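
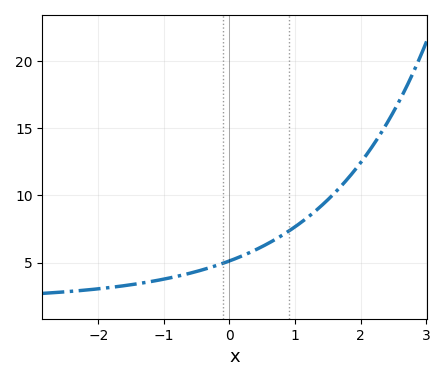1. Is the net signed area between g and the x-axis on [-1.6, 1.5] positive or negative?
positive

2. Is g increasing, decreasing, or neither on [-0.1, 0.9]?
increasing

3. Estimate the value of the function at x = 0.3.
5.5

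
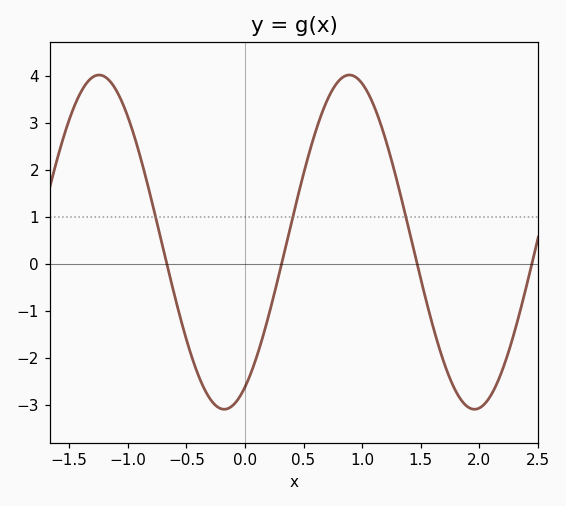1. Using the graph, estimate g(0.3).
-0.135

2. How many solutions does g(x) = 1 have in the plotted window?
3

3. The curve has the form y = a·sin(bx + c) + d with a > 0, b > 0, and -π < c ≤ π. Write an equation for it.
y = 3.56sin(2.94x - 1.05) + 0.46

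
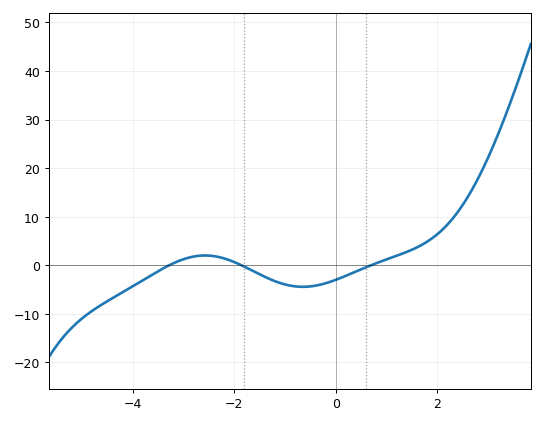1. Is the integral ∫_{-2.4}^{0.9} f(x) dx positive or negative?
negative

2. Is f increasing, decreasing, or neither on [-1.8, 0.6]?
neither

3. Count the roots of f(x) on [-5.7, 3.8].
3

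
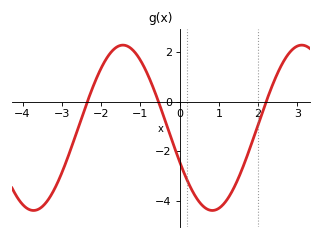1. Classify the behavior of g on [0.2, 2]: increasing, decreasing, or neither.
neither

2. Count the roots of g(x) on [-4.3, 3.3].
3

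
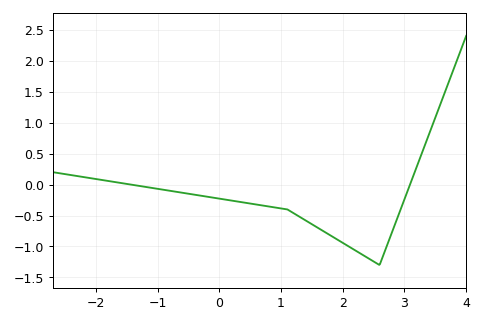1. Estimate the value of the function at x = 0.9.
-0.368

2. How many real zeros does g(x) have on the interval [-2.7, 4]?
2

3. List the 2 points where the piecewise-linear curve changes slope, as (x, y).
(1.1, -0.4); (2.6, -1.3)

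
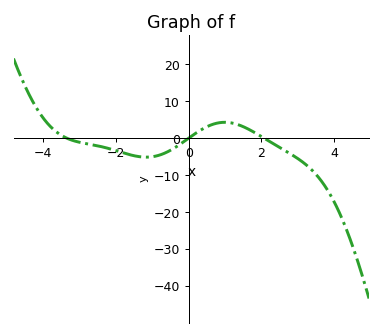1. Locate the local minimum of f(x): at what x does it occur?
-1.2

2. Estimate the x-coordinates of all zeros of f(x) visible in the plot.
-3.4, 0, 2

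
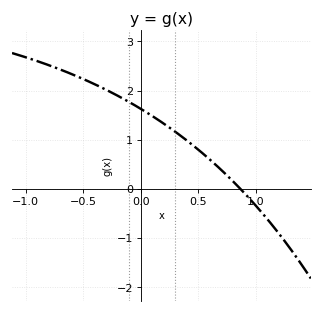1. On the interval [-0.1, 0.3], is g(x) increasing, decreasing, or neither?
decreasing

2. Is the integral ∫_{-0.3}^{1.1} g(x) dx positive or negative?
positive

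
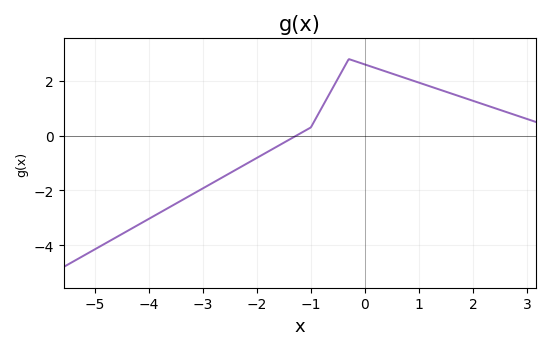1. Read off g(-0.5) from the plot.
2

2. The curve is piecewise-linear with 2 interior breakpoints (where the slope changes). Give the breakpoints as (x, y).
(-1, 0.3); (-0.3, 2.8)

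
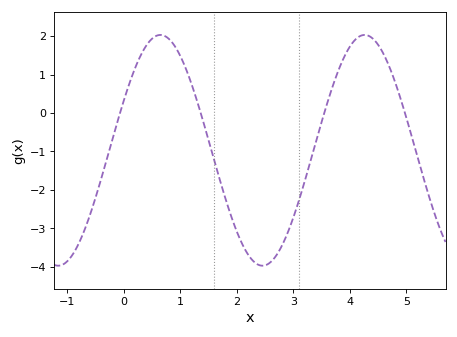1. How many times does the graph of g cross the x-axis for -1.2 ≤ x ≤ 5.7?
4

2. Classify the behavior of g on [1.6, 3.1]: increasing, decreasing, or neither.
neither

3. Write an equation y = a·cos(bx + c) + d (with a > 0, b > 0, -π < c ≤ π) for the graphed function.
y = 3cos(1.74x - 1.13) - 0.97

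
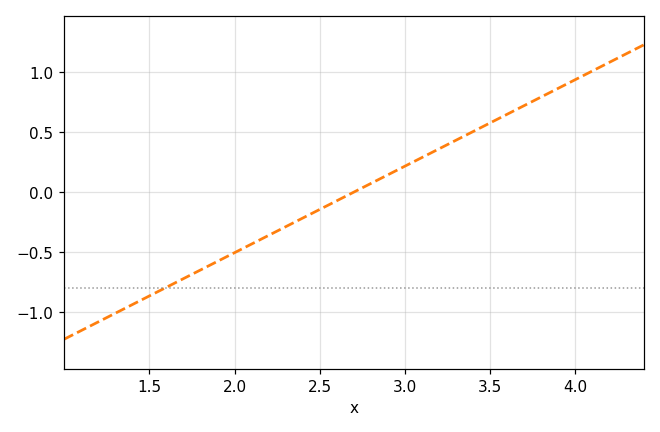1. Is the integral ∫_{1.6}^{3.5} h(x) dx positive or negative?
negative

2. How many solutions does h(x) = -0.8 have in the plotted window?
1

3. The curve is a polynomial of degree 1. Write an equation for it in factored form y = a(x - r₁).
y = 0.72(x - 2.7)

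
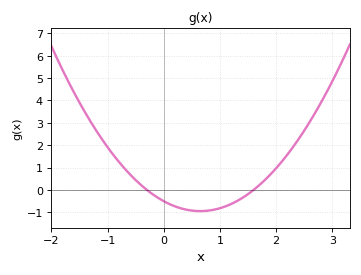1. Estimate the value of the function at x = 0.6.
-0.945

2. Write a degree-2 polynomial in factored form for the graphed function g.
y = 1.05(x + 0.3)(x - 1.6)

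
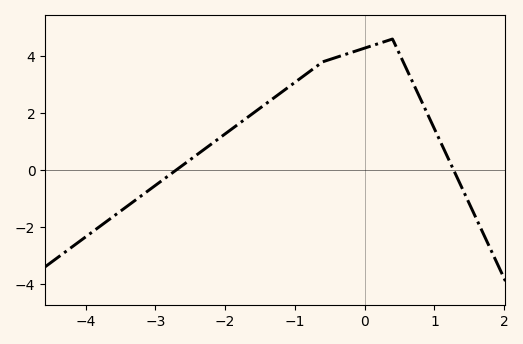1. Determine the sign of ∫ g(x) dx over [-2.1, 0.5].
positive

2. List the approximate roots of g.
-2.7, 1.3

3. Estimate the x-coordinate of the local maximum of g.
0.4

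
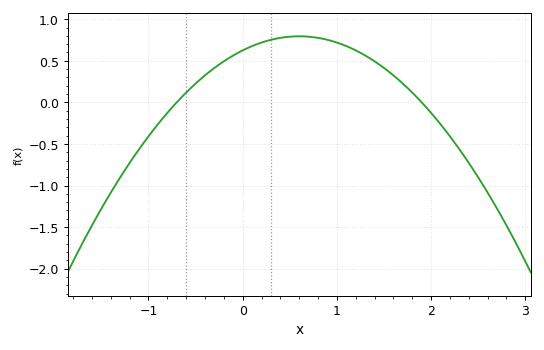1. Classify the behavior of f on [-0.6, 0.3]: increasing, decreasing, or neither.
increasing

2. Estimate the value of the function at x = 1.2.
0.65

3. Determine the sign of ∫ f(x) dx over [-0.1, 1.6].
positive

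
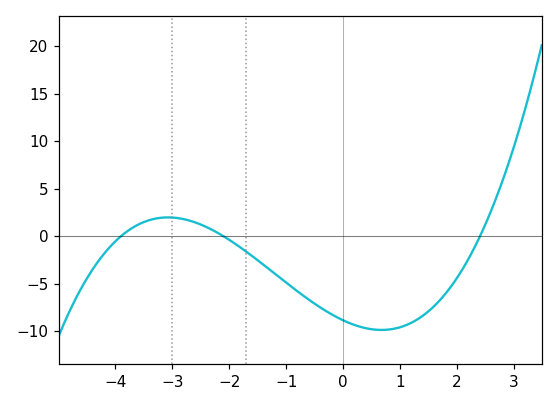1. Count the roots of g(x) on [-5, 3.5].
3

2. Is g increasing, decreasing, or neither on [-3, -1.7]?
decreasing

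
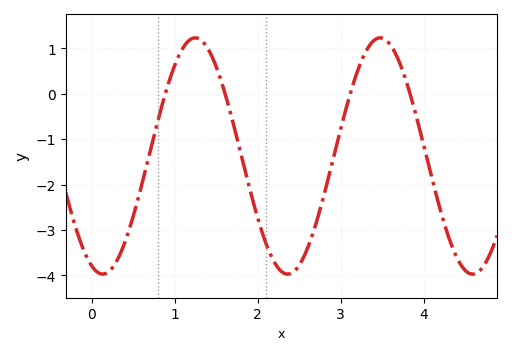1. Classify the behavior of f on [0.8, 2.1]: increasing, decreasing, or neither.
neither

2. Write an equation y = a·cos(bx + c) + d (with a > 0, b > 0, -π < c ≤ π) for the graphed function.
y = 2.6cos(2.8x + 2.8) - 1.37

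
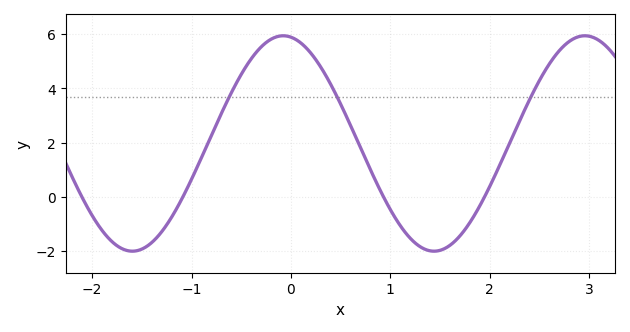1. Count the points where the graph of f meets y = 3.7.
3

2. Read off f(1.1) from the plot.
-1.05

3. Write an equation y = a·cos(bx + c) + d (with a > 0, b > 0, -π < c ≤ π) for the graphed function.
y = 3.97cos(2.07x + 0.16) + 1.97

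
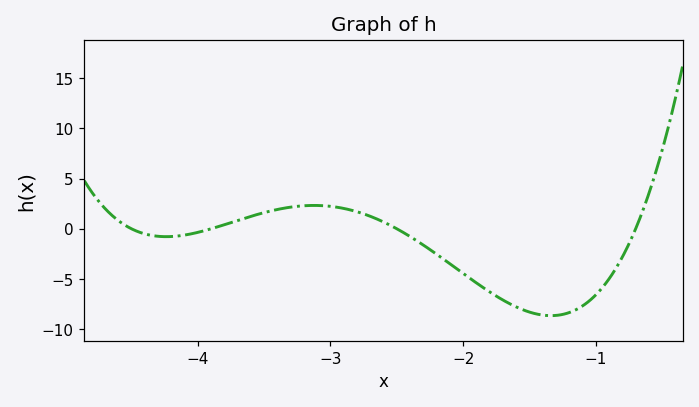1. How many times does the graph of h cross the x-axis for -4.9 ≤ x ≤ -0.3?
4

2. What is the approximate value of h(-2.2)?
-2.5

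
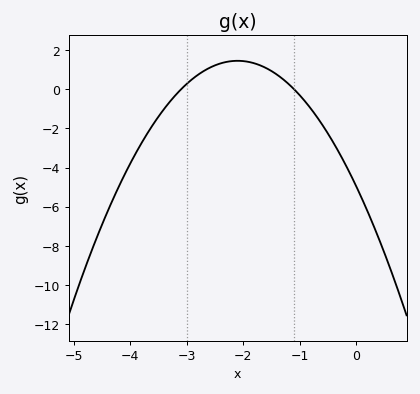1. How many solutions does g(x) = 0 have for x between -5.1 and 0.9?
2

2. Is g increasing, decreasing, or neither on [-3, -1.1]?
neither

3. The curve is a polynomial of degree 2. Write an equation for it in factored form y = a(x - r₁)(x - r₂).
y = -1.45(x + 3.1)(x + 1.1)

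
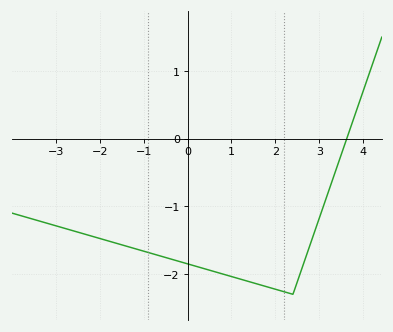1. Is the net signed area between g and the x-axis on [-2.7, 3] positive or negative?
negative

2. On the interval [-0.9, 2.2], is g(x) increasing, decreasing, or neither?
decreasing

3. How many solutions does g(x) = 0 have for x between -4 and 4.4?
1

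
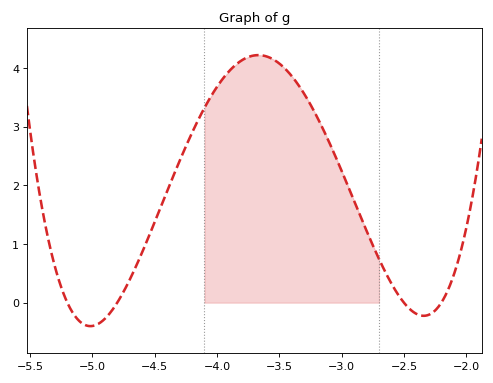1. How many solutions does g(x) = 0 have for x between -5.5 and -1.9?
4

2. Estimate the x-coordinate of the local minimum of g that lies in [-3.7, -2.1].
-2.34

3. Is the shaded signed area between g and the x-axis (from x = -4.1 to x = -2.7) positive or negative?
positive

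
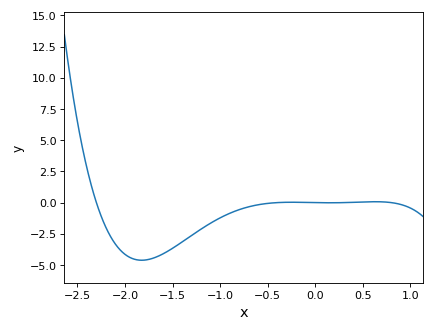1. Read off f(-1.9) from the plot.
-4.5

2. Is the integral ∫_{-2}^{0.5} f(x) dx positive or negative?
negative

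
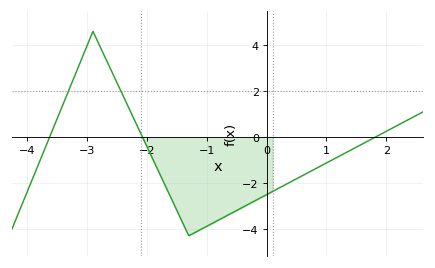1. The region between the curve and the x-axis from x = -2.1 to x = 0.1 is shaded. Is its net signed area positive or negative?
negative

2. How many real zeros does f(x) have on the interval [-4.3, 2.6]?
3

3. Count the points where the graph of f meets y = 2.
2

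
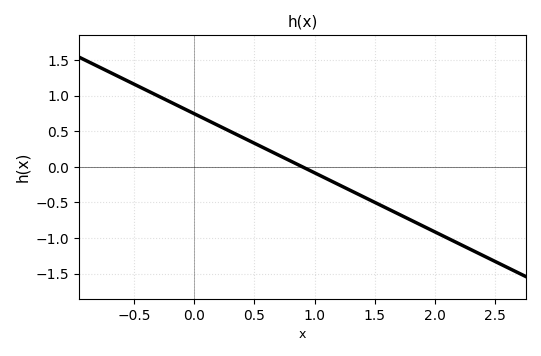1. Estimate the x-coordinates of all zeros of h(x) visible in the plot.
0.9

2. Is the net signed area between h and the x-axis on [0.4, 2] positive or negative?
negative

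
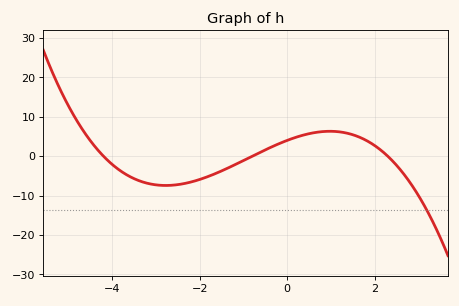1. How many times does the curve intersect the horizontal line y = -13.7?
1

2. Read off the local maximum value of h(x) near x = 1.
6.33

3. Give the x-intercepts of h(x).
-4.2, -0.8, 2.3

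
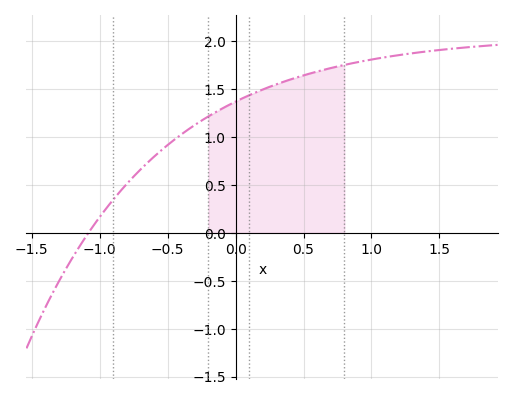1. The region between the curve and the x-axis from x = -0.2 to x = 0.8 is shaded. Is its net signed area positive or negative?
positive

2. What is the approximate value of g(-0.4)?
1.03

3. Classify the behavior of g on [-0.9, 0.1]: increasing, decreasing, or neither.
increasing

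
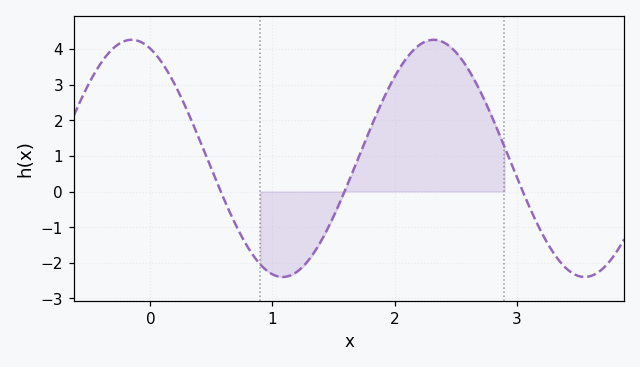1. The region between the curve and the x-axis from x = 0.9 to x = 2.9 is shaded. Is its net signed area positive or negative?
positive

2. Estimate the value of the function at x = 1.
-2.33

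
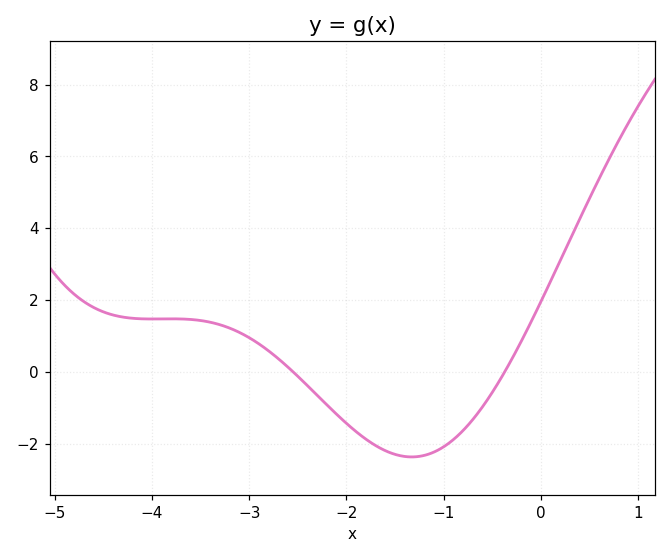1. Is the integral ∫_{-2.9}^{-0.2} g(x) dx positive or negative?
negative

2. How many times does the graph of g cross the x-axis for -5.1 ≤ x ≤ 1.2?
2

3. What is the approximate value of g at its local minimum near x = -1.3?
-2.4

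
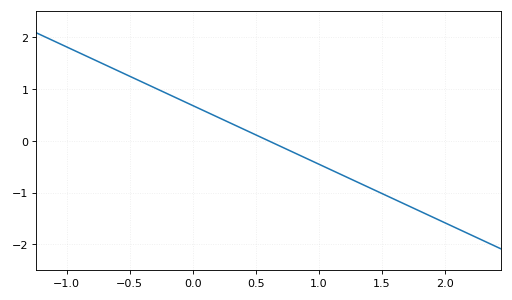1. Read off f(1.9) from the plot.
-1.5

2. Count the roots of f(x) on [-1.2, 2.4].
1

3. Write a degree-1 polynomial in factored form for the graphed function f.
y = -1.13(x - 0.6)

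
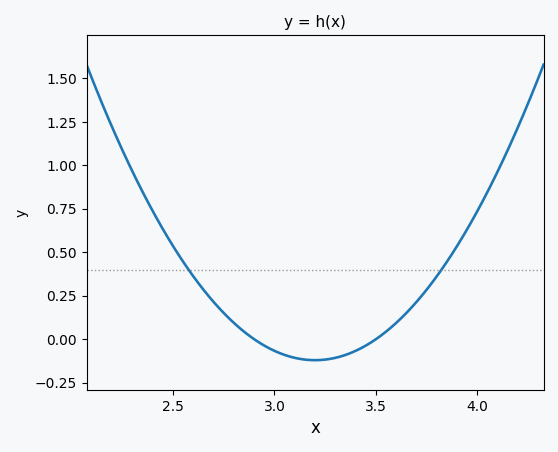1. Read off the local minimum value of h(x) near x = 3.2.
-0.12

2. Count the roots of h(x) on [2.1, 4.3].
2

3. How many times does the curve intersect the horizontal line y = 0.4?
2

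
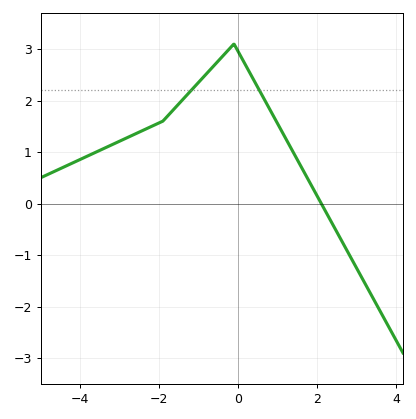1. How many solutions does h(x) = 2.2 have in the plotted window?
2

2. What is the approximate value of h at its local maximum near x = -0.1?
3.1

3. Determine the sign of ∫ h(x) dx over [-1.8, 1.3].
positive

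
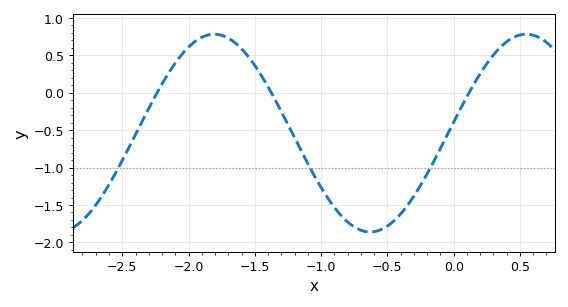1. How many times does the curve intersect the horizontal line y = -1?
3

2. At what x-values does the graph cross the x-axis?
-2.25, -1.4, 0.1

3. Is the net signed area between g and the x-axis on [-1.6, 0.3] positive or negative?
negative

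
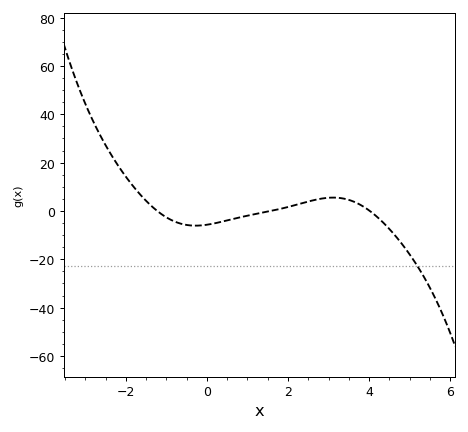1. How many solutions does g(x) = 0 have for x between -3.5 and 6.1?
3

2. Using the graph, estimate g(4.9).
-16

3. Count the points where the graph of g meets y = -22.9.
1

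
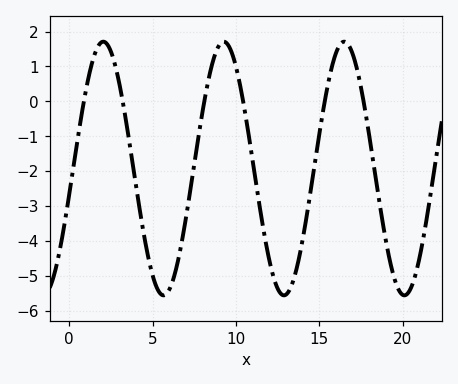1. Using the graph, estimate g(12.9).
-5.5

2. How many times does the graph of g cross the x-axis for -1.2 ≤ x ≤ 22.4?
6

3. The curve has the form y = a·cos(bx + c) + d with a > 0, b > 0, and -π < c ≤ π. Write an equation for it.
y = 3.63cos(0.87x - 1.8) - 1.92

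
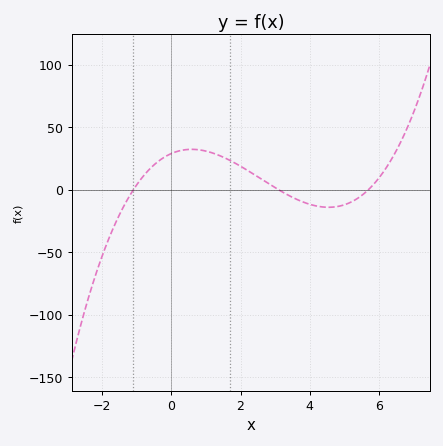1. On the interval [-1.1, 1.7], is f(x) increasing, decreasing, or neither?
neither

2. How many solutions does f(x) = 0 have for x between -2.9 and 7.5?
3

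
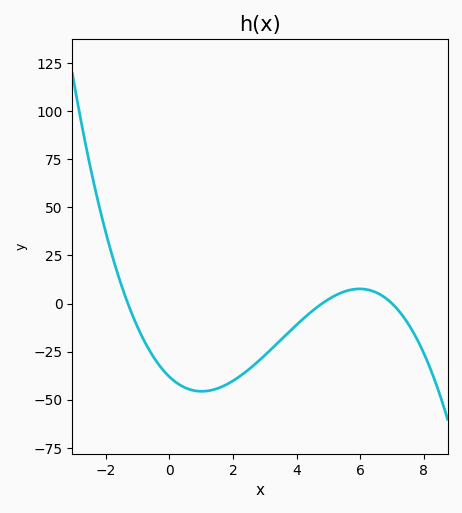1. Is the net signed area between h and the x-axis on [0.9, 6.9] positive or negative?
negative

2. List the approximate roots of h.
-1.4, 4.8, 7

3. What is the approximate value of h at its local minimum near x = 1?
-45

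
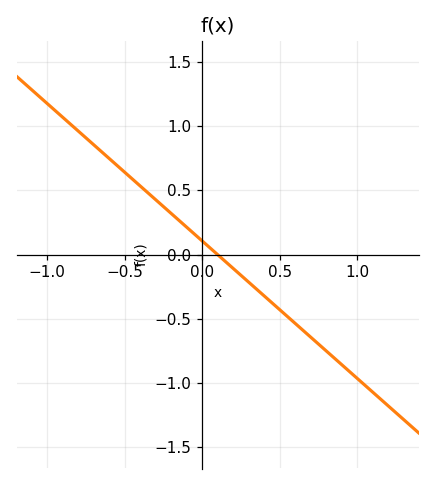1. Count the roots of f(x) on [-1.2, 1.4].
1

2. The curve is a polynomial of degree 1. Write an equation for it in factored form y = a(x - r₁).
y = -1.07(x - 0.1)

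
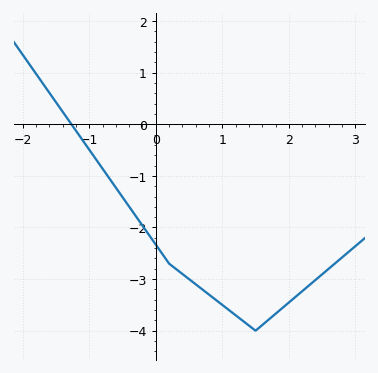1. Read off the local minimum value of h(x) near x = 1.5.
-4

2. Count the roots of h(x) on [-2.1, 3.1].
1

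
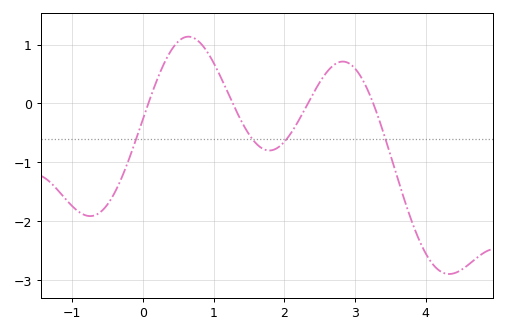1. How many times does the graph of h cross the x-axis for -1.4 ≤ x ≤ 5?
4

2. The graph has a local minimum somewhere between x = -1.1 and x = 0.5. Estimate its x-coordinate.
-0.748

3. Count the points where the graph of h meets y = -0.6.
4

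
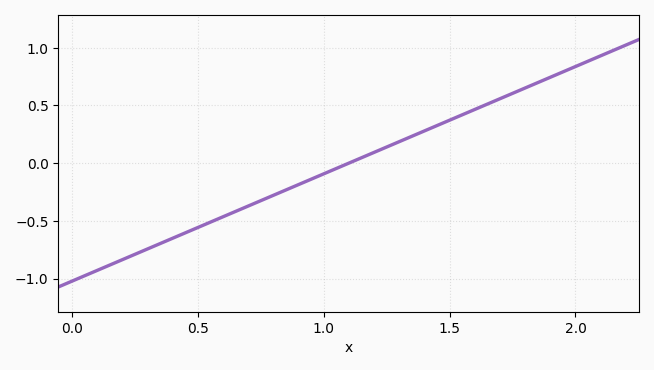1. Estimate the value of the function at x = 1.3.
0.2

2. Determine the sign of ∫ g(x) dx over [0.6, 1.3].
negative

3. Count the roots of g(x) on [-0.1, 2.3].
1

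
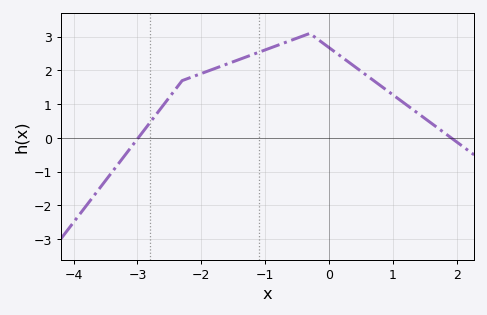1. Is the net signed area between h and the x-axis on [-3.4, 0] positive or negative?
positive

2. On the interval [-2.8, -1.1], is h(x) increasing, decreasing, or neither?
increasing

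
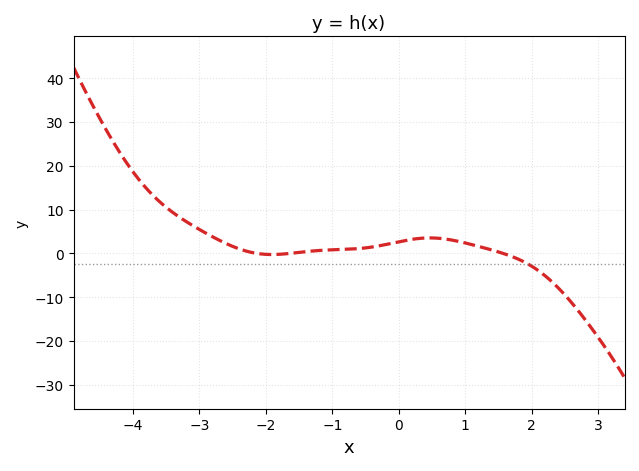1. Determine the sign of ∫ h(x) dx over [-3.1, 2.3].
positive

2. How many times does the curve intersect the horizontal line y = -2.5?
1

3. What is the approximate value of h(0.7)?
3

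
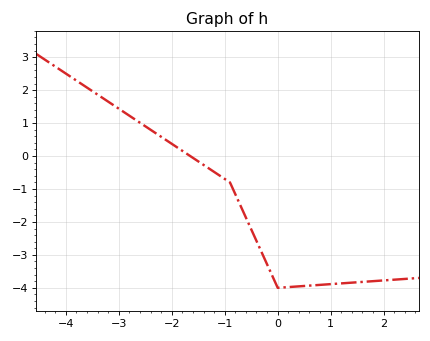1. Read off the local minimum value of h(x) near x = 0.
-4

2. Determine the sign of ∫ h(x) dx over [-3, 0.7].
negative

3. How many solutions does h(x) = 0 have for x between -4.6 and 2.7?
1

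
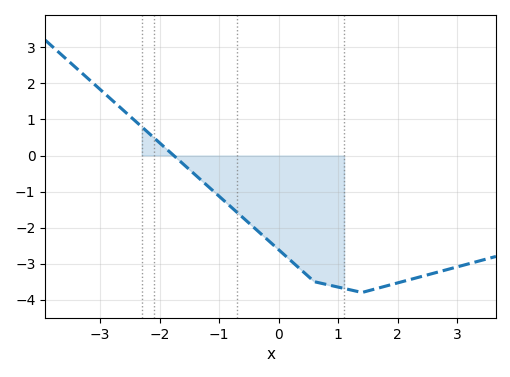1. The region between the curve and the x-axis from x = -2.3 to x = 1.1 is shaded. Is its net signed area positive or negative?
negative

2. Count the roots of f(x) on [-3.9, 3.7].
1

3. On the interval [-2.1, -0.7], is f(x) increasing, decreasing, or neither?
decreasing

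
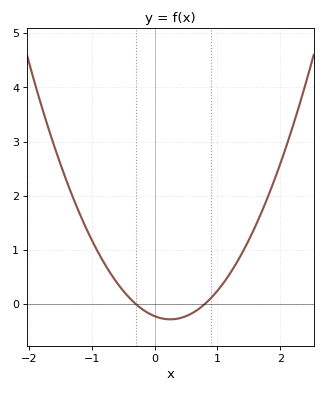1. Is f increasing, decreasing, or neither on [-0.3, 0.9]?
neither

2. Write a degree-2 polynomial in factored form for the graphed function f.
y = 0.94(x + 0.3)(x - 0.8)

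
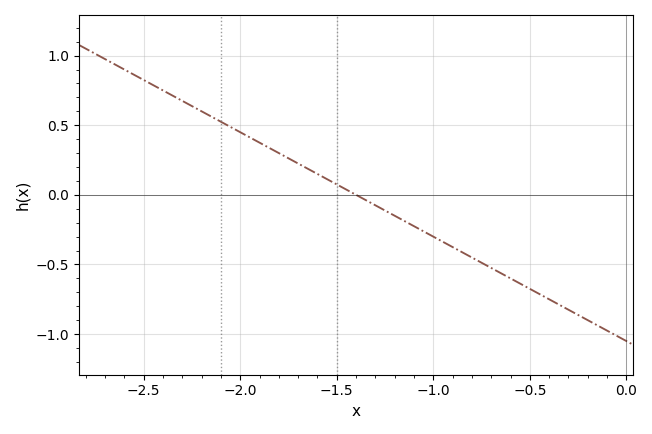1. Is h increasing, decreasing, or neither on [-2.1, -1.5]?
decreasing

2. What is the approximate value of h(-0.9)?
-0.375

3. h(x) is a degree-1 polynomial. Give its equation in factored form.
y = -0.75(x + 1.4)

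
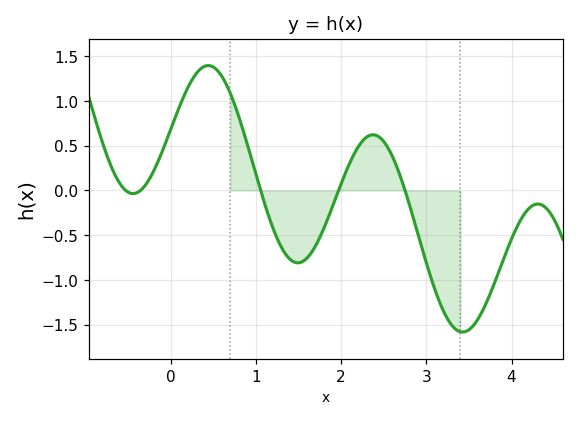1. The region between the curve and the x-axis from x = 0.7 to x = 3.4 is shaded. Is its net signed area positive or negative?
negative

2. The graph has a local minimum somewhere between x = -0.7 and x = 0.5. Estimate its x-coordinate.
-0.4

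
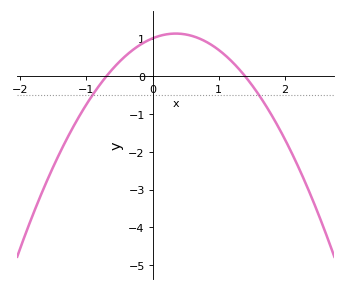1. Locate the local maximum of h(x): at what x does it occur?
0.35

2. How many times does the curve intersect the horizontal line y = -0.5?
2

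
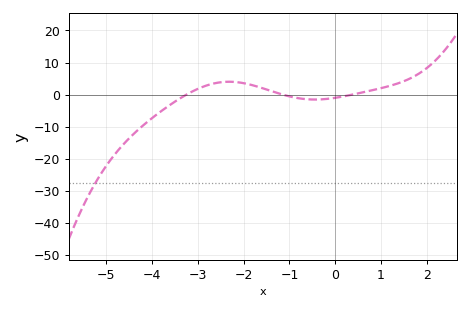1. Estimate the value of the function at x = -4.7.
-17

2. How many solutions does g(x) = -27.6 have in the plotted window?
1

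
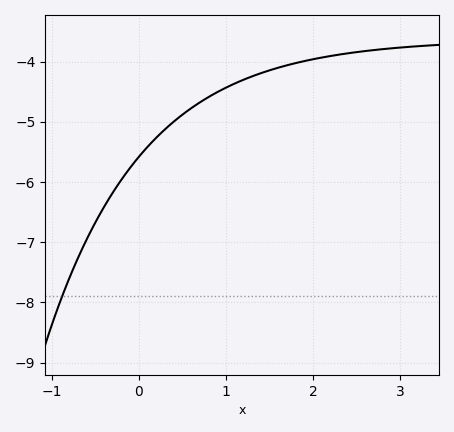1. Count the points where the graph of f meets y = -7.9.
1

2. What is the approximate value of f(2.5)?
-3.84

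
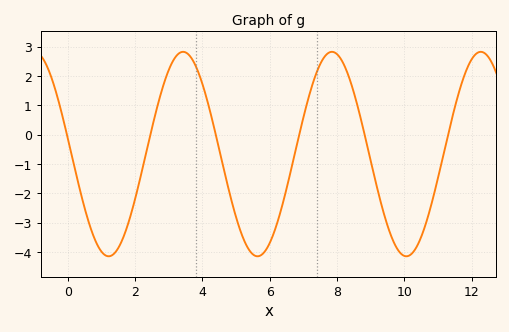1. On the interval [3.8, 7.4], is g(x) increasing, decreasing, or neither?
neither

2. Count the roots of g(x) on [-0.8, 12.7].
6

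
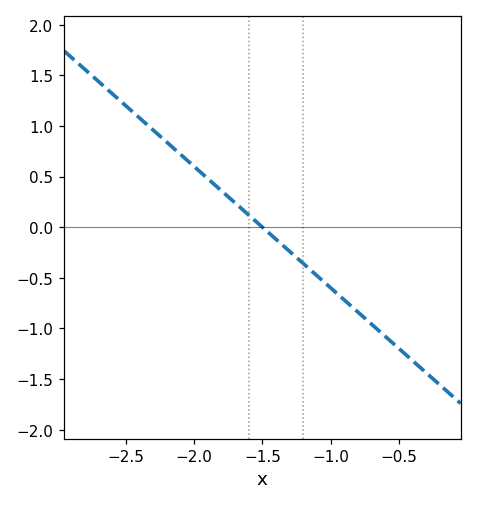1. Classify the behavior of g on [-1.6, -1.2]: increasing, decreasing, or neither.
decreasing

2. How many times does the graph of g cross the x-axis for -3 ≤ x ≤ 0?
1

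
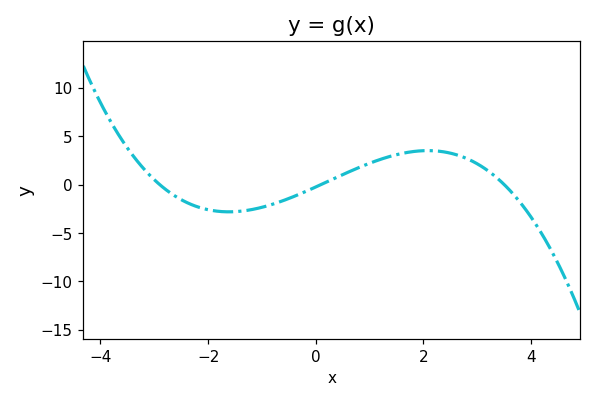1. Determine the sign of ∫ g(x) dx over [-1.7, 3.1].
positive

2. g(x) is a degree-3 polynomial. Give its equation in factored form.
y = -0.25(x + 2.9)(x - 0.1)(x - 3.5)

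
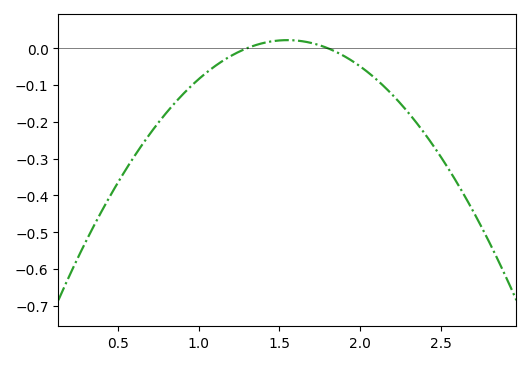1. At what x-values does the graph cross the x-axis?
1.3, 1.8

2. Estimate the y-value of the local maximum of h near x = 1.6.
0.022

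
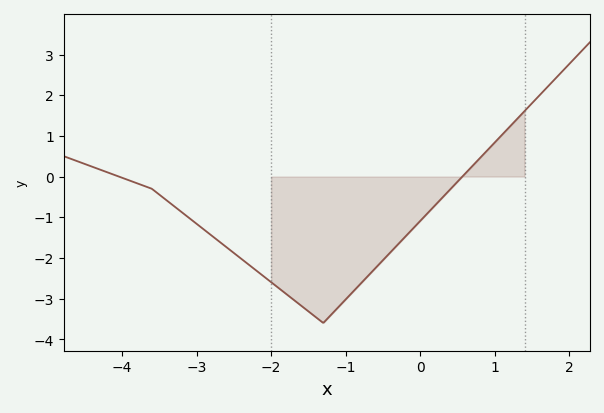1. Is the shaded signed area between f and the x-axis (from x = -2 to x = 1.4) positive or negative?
negative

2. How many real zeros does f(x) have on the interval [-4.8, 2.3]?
2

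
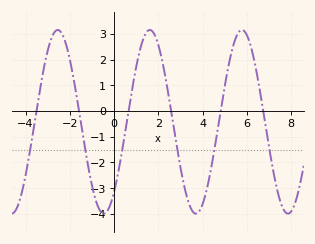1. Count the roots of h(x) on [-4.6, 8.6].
6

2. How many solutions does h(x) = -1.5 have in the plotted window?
6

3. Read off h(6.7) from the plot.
0.214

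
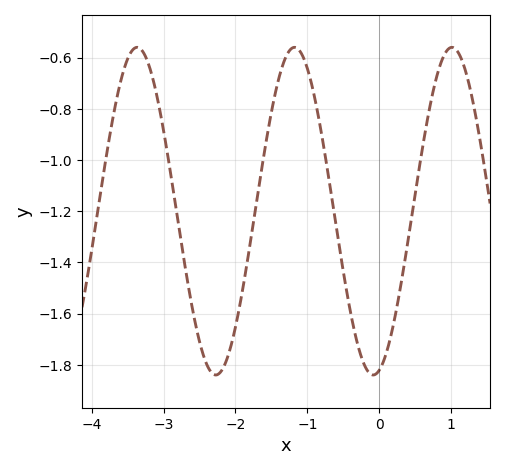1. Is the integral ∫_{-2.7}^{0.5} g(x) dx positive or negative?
negative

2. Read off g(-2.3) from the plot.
-1.84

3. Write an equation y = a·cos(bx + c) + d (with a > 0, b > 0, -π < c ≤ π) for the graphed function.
y = 0.64cos(2.87x - 2.9) - 1.2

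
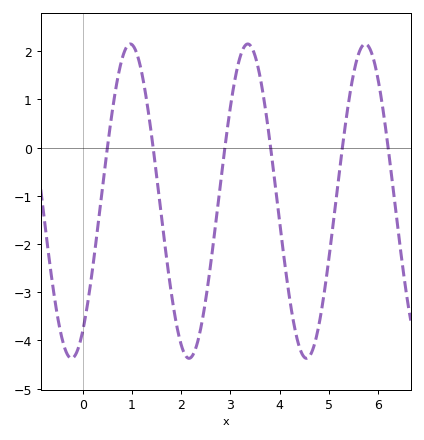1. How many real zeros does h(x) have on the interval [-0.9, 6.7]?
6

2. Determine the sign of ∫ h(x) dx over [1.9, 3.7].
negative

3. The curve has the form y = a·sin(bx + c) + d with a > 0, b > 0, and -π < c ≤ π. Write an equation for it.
y = 3.26sin(2.63x - 0.962) - 1.11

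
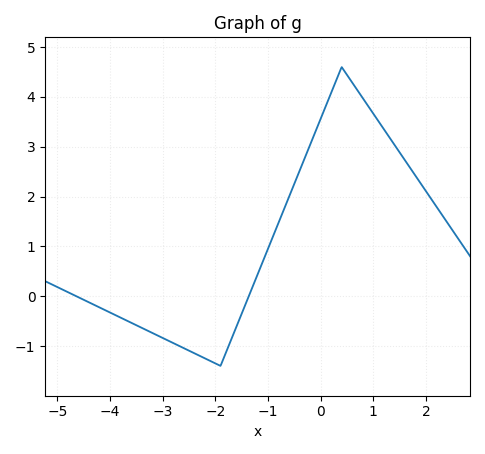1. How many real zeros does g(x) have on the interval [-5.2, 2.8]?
2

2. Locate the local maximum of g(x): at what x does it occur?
0.4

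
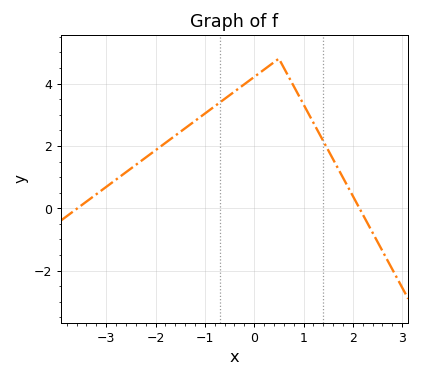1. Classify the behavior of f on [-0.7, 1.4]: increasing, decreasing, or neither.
neither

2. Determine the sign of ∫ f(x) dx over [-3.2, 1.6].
positive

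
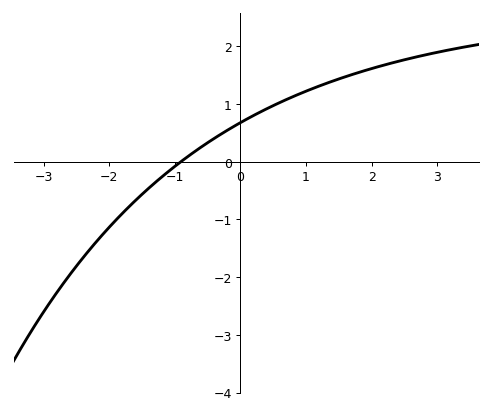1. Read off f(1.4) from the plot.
1.4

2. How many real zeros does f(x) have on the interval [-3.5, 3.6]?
1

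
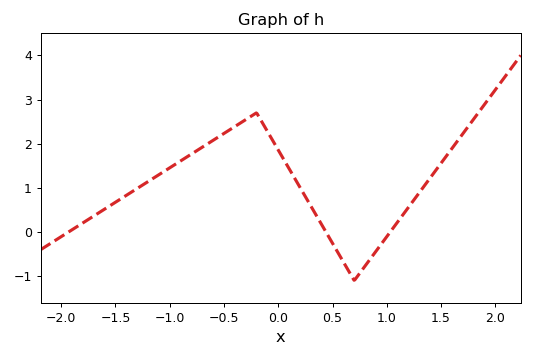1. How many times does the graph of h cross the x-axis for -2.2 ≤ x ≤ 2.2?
3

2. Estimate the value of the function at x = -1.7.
0.363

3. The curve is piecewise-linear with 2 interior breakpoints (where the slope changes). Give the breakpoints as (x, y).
(-0.2, 2.7); (0.7, -1.1)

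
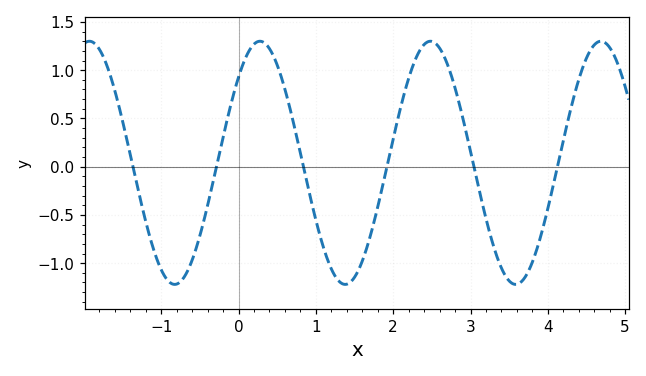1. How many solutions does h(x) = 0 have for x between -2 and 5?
6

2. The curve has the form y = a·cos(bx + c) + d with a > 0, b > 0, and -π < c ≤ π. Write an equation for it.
y = 1.26cos(2.85x - 0.79) + 0.04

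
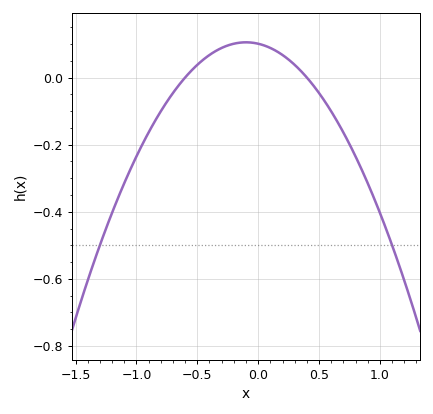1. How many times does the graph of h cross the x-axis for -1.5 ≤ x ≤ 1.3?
2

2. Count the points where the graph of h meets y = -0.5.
2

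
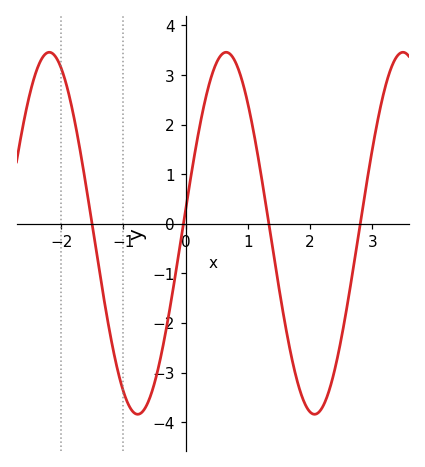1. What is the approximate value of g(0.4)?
2.91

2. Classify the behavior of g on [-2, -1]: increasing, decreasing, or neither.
decreasing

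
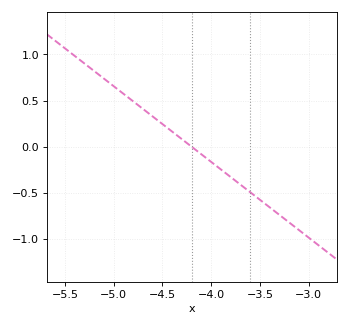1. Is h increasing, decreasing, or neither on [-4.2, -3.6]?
decreasing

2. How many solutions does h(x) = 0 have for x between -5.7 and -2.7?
1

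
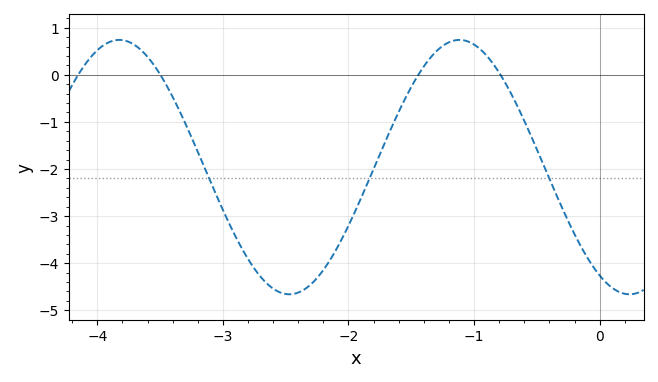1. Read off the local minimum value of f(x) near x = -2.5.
-4.66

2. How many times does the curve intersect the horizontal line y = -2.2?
3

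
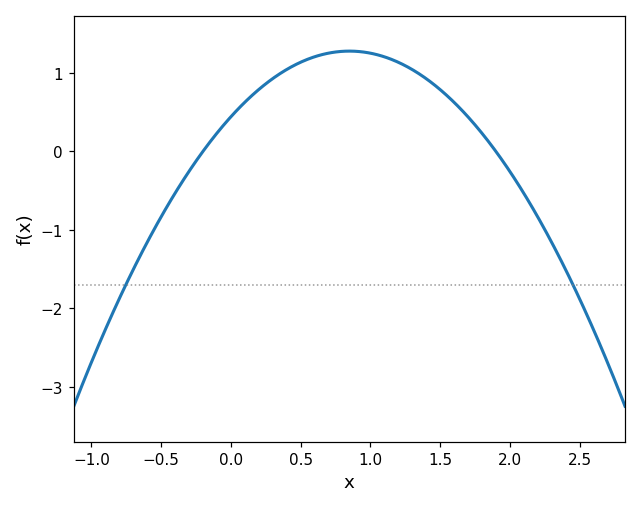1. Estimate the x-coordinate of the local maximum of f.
0.85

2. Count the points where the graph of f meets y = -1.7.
2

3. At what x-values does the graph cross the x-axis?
-0.2, 1.9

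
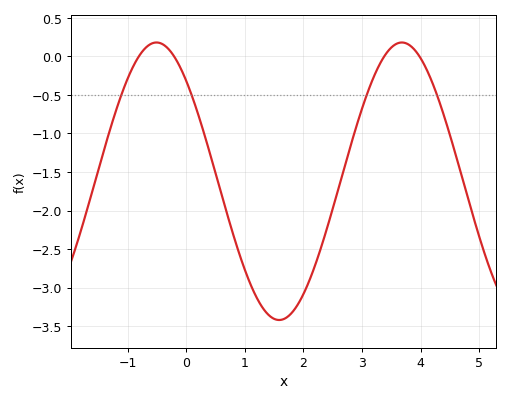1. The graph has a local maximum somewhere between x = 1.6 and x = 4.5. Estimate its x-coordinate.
3.7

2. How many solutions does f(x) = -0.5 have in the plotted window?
4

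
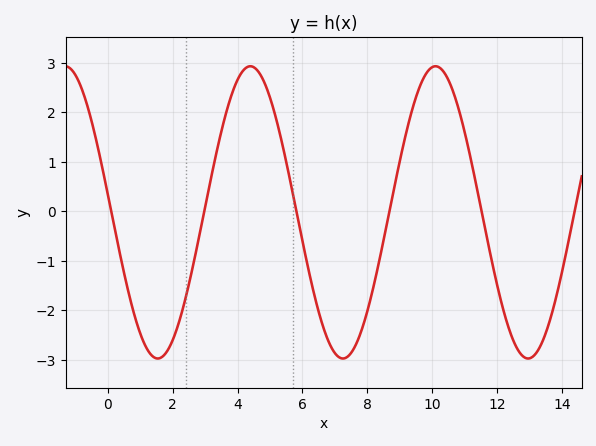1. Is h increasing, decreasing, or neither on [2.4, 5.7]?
neither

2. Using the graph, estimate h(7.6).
-2.75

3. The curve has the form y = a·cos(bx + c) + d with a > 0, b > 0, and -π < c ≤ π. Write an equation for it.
y = 2.95cos(1.1x + 1.45) - 0.02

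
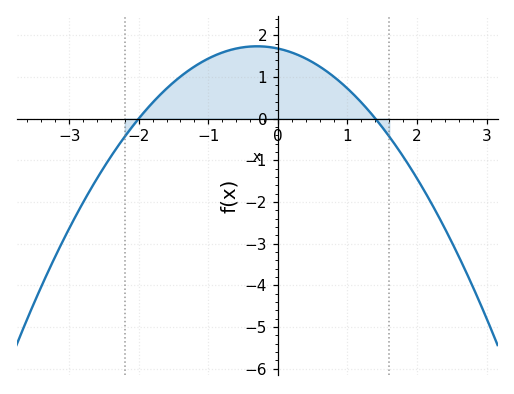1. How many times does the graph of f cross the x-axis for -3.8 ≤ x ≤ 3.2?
2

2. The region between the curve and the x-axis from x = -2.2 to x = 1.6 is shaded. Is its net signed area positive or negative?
positive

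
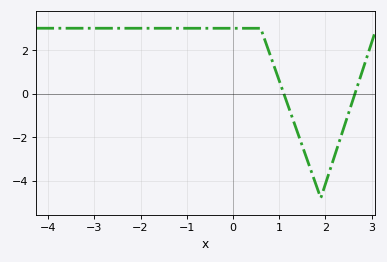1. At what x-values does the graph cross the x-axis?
1.1, 2.6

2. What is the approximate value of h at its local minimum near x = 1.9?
-4.8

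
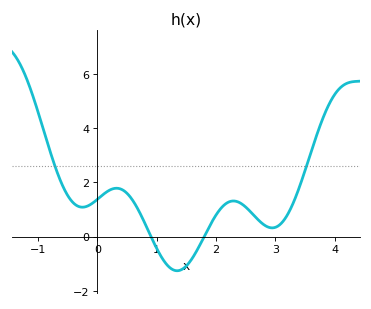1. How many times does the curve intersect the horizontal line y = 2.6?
2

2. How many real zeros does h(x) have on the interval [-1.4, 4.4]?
2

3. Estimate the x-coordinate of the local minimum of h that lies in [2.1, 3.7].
2.9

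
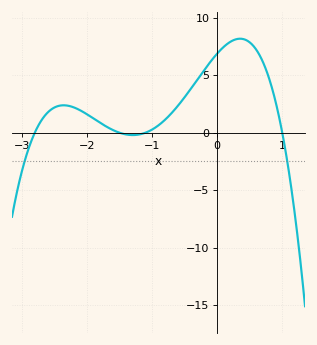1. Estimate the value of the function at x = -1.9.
1.24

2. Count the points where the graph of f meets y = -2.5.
2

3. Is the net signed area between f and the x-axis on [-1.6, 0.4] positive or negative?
positive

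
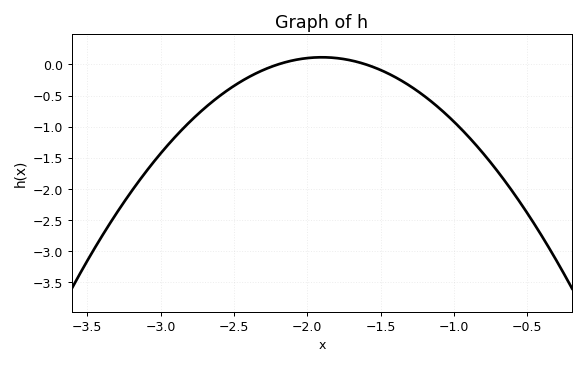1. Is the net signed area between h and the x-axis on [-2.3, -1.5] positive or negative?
positive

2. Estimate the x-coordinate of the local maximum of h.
-1.9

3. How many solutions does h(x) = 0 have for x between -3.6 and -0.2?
2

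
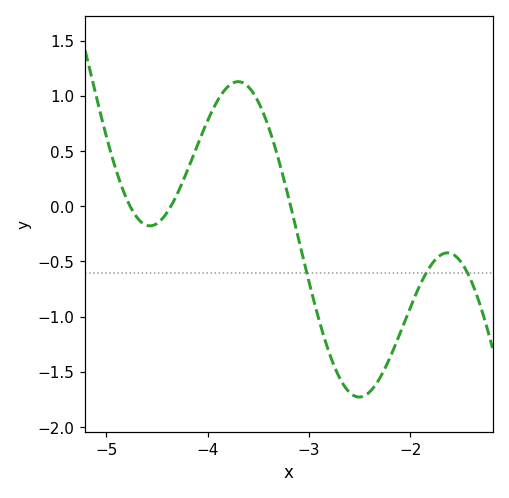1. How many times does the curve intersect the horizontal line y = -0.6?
3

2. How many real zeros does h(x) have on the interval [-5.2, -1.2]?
3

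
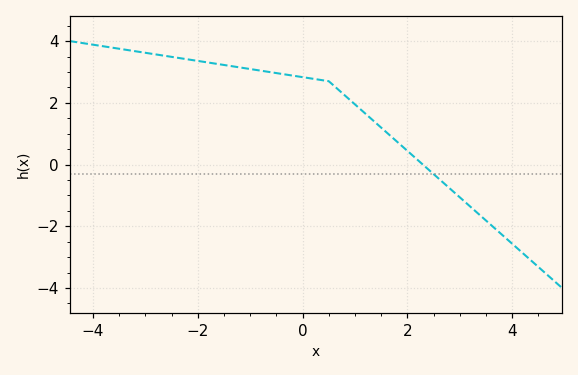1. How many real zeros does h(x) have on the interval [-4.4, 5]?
1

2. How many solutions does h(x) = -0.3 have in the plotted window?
1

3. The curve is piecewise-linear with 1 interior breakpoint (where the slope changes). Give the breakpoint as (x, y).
(0.5, 2.7)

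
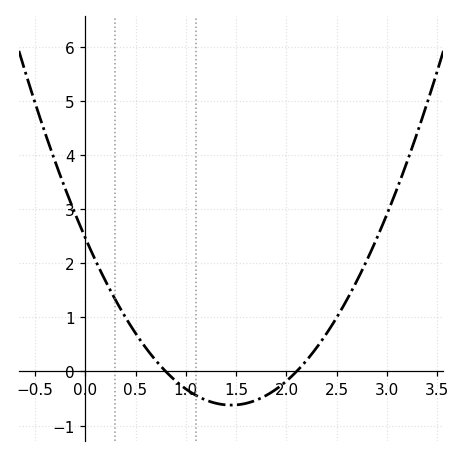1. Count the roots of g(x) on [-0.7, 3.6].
2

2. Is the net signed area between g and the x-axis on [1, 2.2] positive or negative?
negative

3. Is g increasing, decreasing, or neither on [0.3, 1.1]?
decreasing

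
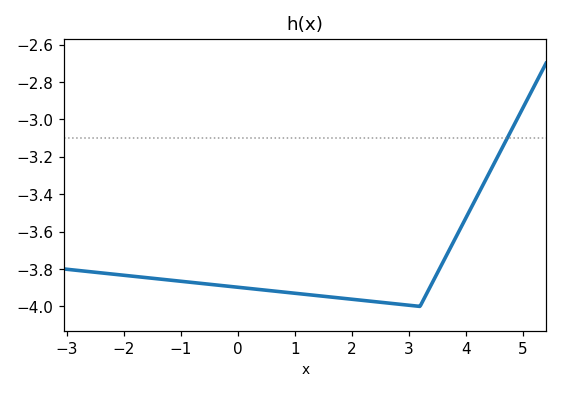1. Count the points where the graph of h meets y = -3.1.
1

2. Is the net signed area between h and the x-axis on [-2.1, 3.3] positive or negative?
negative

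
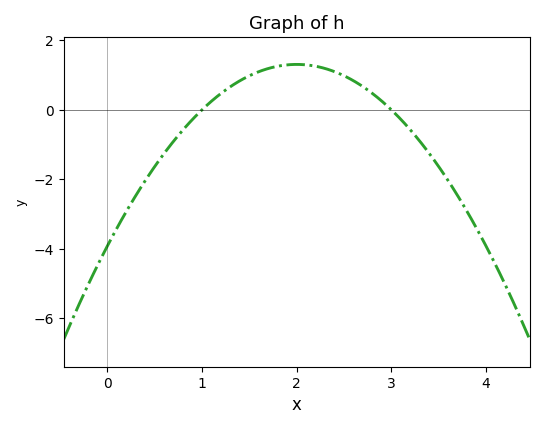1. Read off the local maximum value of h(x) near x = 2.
1.4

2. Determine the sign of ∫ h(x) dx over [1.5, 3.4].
positive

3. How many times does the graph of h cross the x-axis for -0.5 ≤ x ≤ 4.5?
2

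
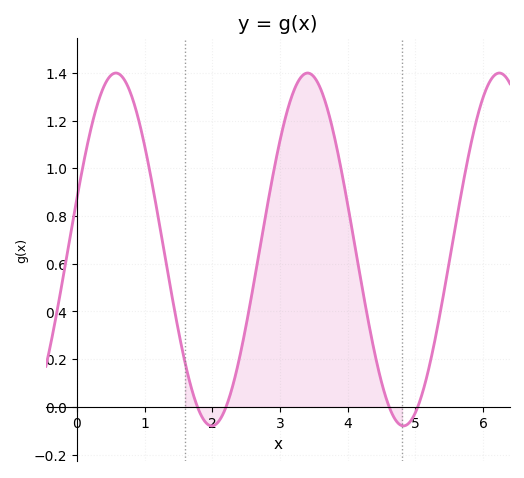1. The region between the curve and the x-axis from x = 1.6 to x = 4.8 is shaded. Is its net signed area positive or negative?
positive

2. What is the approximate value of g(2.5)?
0.342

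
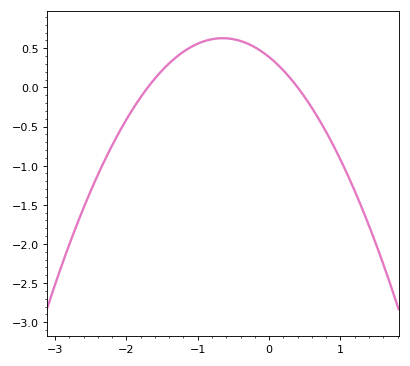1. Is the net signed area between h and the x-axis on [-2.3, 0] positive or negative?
positive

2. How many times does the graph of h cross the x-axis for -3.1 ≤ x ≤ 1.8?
2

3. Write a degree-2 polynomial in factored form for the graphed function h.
y = -0.57(x + 1.7)(x - 0.4)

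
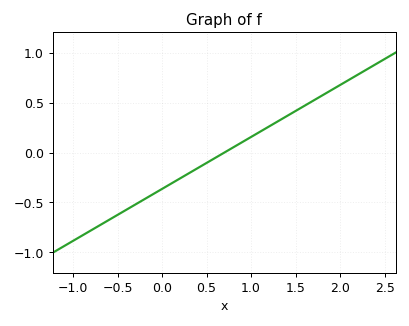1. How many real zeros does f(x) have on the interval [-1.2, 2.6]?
1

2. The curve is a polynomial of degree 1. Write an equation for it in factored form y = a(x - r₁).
y = 0.52(x - 0.7)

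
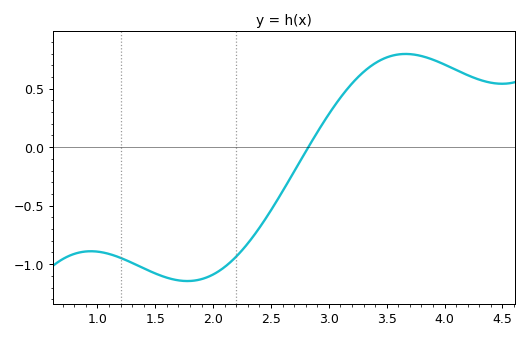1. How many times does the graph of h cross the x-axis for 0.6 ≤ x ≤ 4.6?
1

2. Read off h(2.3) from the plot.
-0.822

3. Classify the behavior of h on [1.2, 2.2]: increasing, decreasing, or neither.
neither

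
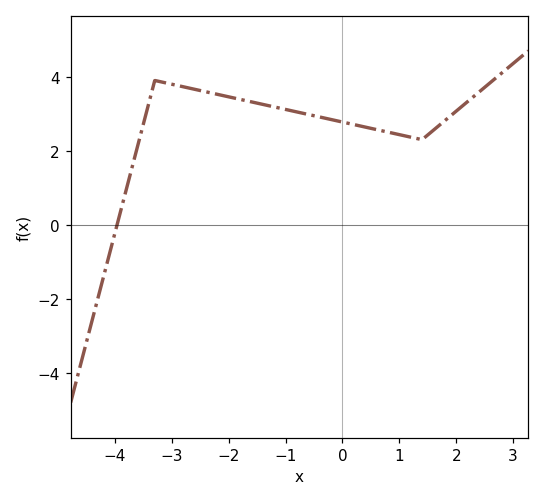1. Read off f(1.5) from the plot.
2.4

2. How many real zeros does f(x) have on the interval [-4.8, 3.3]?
1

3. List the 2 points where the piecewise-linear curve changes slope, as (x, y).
(-3.3, 3.9); (1.4, 2.3)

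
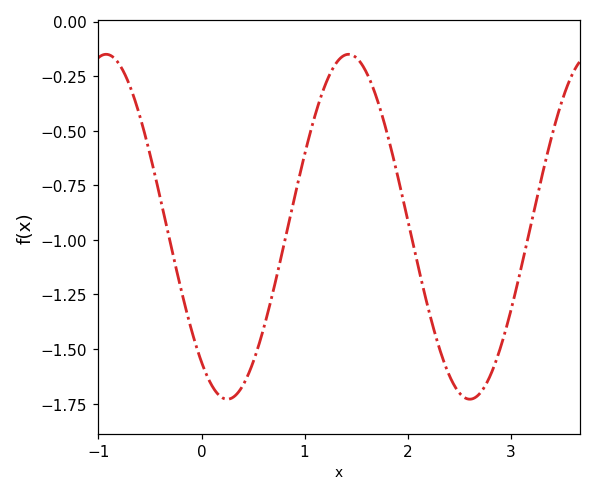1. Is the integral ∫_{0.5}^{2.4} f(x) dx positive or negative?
negative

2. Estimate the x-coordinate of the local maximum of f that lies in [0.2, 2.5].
1.4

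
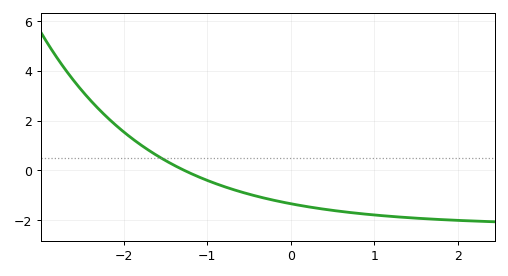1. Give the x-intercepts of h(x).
-1.3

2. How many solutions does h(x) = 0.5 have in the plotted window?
1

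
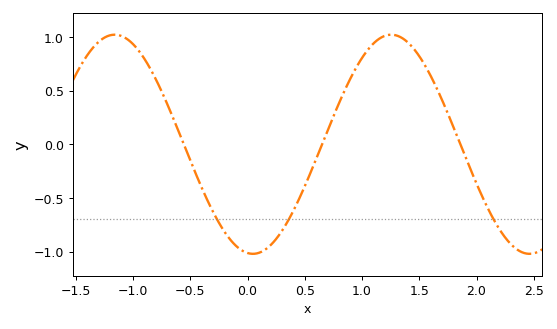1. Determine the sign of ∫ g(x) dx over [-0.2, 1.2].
negative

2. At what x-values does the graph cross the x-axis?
-0.558, 0.651, 1.86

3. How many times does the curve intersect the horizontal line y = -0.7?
3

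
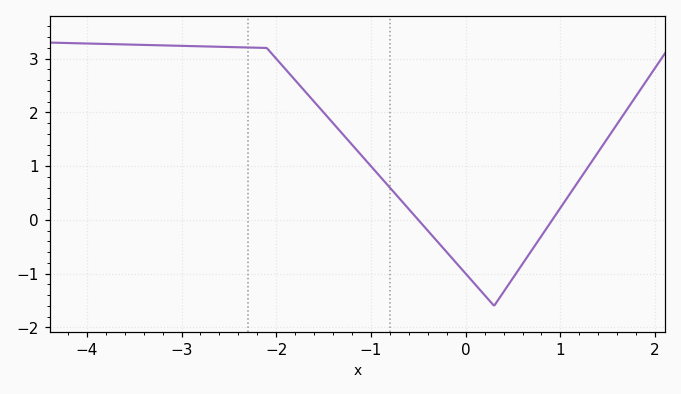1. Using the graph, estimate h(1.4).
1.27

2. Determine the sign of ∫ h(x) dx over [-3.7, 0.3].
positive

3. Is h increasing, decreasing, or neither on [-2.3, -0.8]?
decreasing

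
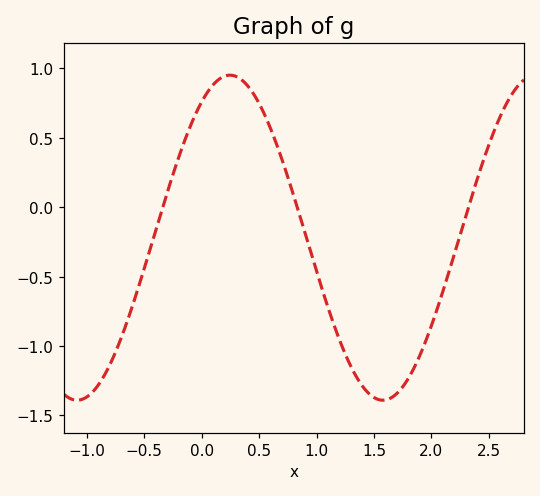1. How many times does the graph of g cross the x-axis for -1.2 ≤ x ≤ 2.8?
3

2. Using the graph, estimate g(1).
-0.461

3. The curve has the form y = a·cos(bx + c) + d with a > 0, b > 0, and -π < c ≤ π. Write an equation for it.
y = 1.17cos(2.36x - 0.582) - 0.22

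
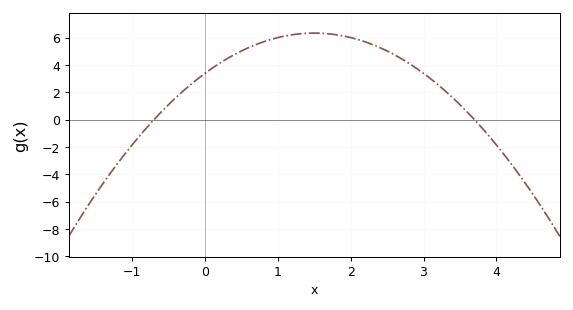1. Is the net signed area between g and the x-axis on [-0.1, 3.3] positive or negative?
positive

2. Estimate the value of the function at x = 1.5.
6.4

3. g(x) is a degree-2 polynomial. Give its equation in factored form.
y = -1.31(x + 0.7)(x - 3.7)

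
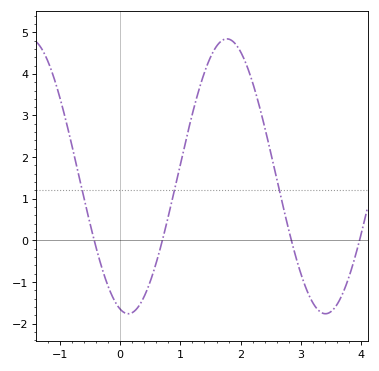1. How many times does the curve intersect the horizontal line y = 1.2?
3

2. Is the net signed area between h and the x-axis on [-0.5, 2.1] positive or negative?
positive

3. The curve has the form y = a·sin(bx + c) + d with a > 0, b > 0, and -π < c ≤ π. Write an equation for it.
y = 3.3sin(1.9x - 1.8) + 1.54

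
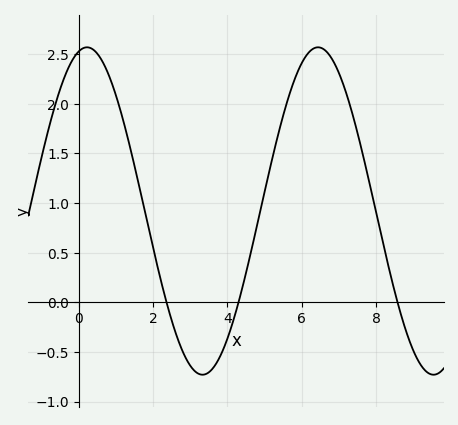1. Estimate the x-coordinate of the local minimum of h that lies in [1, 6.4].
3.33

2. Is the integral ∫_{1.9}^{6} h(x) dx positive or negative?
positive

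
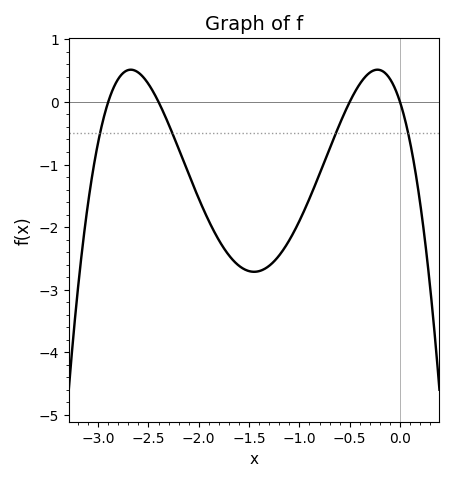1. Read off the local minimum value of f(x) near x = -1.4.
-2.7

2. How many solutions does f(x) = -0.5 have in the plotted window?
4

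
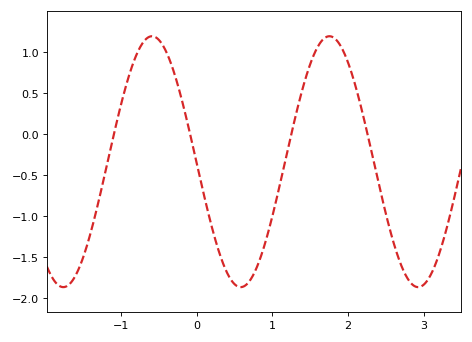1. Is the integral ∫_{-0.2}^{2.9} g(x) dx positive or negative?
negative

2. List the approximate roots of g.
-1.09, -0.087, 1.25, 2.26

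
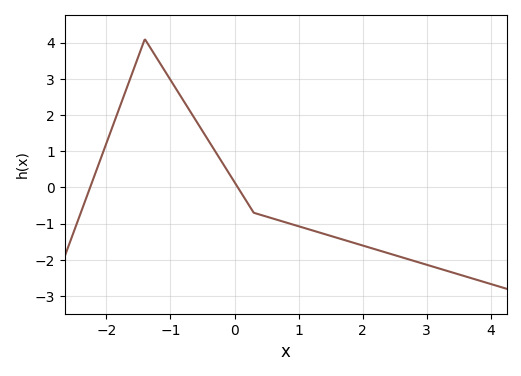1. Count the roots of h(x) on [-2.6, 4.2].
2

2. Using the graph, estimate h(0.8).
-1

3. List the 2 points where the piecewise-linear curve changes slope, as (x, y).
(-1.4, 4.1); (0.3, -0.7)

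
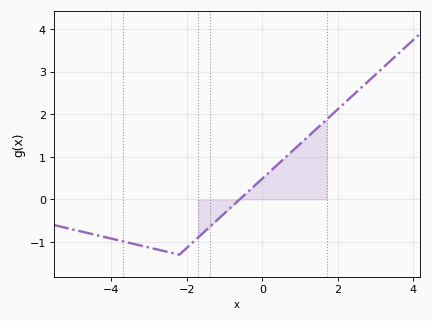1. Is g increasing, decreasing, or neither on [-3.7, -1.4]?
neither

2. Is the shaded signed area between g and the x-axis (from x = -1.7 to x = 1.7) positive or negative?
positive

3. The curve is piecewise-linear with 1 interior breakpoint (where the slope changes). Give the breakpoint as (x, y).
(-2.2, -1.3)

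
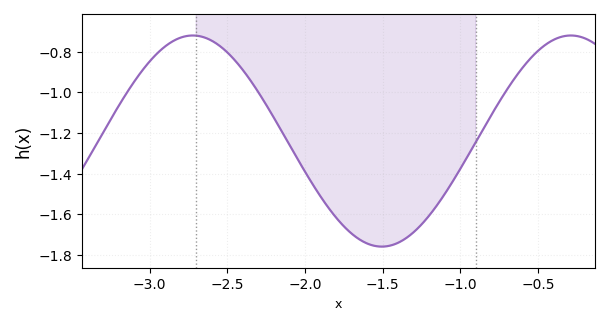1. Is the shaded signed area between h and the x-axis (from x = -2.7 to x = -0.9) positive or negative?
negative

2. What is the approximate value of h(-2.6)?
-0.74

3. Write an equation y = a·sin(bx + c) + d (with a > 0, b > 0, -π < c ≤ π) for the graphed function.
y = 0.52sin(2.6x + 2.3) - 1.24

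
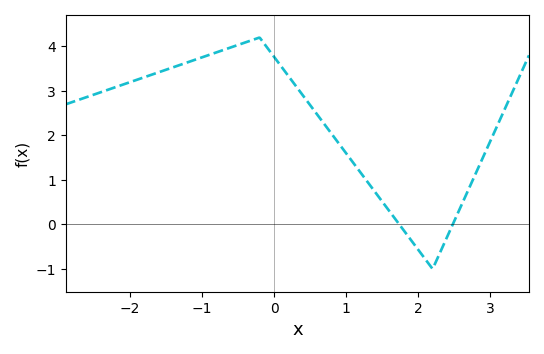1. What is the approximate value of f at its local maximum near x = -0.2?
4.2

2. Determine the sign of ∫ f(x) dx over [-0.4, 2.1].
positive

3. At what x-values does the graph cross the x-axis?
1.7, 2.5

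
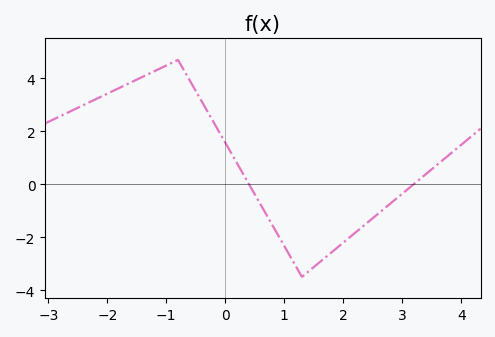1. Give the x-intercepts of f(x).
0.404, 3.19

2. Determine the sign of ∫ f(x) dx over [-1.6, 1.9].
positive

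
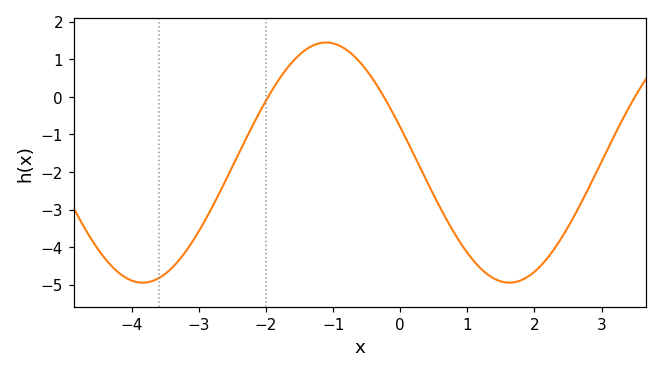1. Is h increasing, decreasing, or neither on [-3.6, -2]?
increasing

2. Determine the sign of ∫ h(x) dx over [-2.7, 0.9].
negative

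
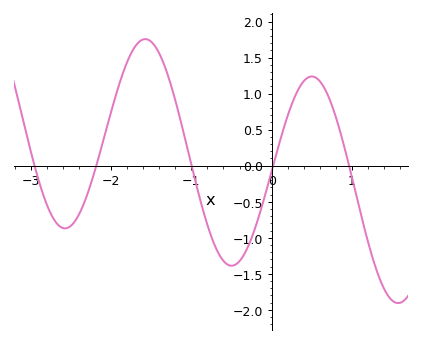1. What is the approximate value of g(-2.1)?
0.35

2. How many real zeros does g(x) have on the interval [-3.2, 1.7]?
5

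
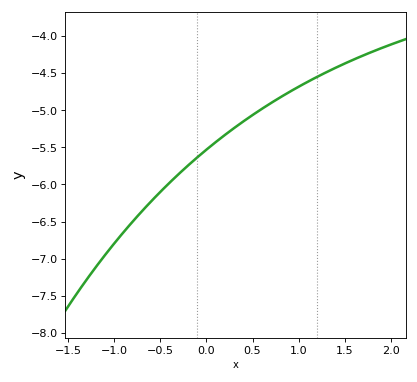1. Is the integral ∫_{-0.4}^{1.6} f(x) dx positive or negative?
negative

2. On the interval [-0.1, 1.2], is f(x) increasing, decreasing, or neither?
increasing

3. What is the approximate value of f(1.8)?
-4.2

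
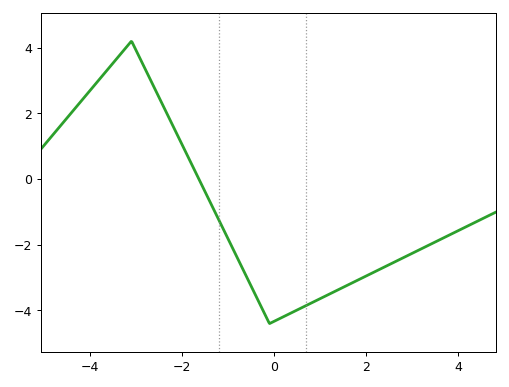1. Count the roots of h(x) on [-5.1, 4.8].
1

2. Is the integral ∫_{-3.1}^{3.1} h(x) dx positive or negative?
negative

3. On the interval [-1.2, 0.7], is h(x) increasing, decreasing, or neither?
neither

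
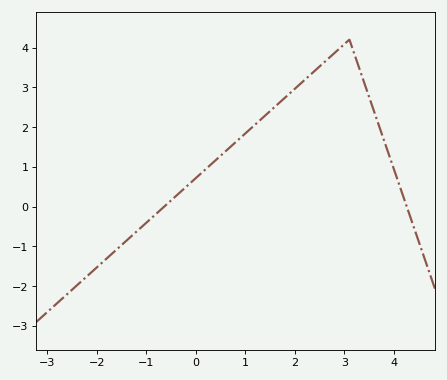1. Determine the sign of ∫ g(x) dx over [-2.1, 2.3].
positive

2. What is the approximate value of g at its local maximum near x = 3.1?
4.2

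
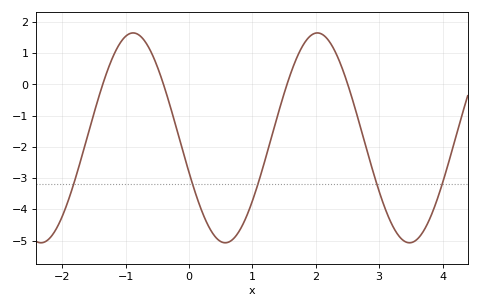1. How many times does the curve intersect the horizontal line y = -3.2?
5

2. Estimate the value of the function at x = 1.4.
-1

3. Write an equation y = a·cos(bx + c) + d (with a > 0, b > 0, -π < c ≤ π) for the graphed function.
y = 3.36cos(2.2x + 1.9) - 1.71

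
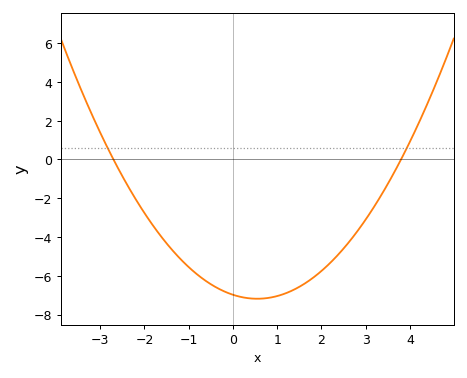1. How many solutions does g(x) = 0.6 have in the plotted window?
2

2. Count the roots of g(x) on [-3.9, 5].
2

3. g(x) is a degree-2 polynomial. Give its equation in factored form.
y = 0.68(x + 2.7)(x - 3.8)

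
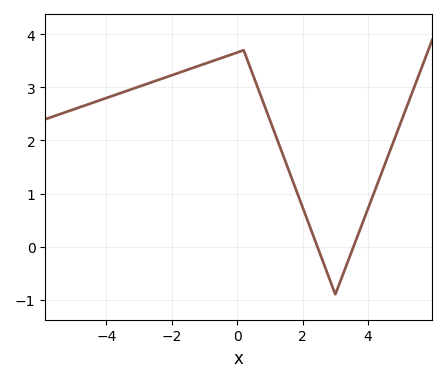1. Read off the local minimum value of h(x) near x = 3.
-0.9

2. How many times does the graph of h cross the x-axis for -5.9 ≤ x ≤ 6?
2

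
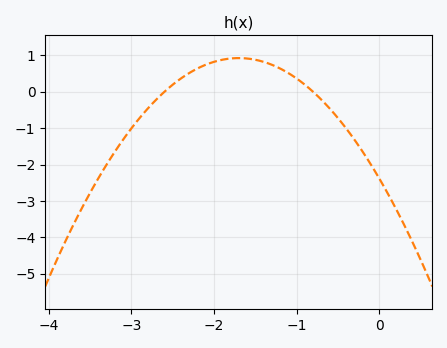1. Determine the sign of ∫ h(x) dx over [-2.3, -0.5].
positive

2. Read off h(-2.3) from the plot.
0.513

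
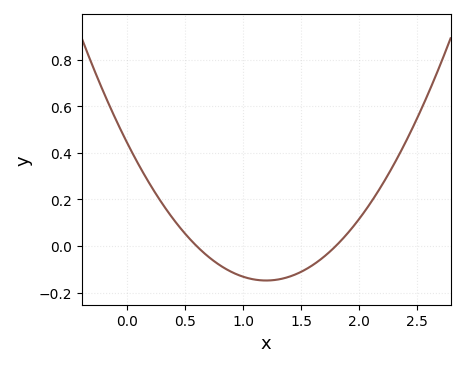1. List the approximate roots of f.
0.6, 1.8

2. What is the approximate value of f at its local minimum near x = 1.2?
-0.148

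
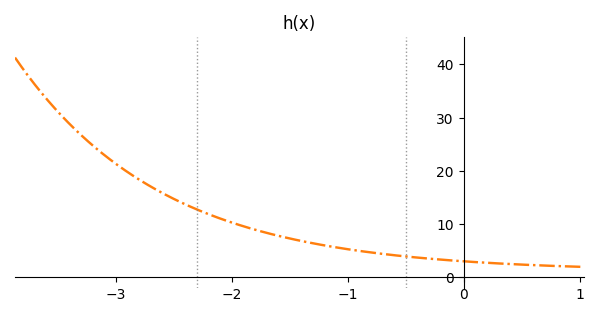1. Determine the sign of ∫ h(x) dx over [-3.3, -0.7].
positive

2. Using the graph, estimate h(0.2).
2.72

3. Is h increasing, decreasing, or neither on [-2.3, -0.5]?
decreasing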